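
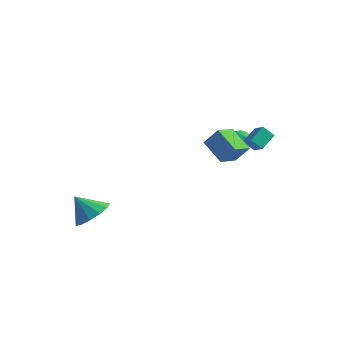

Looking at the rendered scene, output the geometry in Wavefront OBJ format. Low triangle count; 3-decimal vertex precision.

v -3.386 -3.391 -3.507
v -2.627 -3.938 -2.93
v -4.334 -3.529 -2.393
v -2.552 -3.339 -2.792
v -2.742 -2.756 -2.881
v -3.137 -2.374 -3.169
v -3.61 -2.315 -3.565
v -4.013 -2.598 -3.942
v -4.216 -3.132 -4.181
v -4.156 -3.749 -4.207
v -3.851 -4.252 -4.01
v -3.399 -4.481 -3.654
v -2.942 -4.364 -3.251
v 3.253 -0.772 0.907
v 2.998 -1.885 1.308
v 2.043 -0.222 1.665
v 1.789 -1.334 2.066
v 3.931 -0.586 1.854
v 3.677 -1.698 2.255
v 2.722 -0.035 2.612
v 2.467 -1.148 3.013
v 3.336 0.786 1.574
v 3.526 1.755 2.101
v 2.709 1.165 1.104
v 2.9 2.134 1.631
v 3.88 0.986 1.009
v 4.071 1.955 1.536
v 3.254 1.365 0.539
v 3.444 2.334 1.066
v 1.216 2.761 0.065
v 1.579 3.268 0.213
v 2.021 2.132 0.247
v 2.384 2.639 0.395
v 1.904 2.464 0.783
v 1.407 2.853 0.67
v 2.193 2.547 -0.21
v 1.696 2.936 -0.323
v 2.184 3.136 0.043
v 2.004 3.084 0.657
v 1.596 2.316 -0.197
v 1.416 2.264 0.417
v 1.327 3.07 0.123
v 2.273 2.33 0.337
v 1.991 2.227 0.565
v 2.204 2.525 0.652
v 1.225 2.826 0.392
v 1.439 3.124 0.479
v 1.63 2.651 0.814
v 2.161 2.276 -0.019
v 2.375 2.574 0.068
v 1.396 2.875 -0.192
v 1.609 3.173 -0.105
v 1.97 2.749 -0.354
v 1.896 3.29 0.111
v 2.369 2.92 0.217
v 2.257 2.866 -0.138
v 1.964 3.095 -0.204
v 1.791 3.26 0.471
v 2.263 2.89 0.578
v 1.981 2.787 0.806
v 1.689 3.016 0.74
v 2.146 3.182 0.371
v 1.337 2.51 -0.118
v 1.809 2.14 -0.011
v 1.911 2.384 -0.28
v 1.619 2.613 -0.346
v 1.231 2.48 0.243
v 1.704 2.11 0.349
v 1.636 2.305 0.664
v 1.343 2.534 0.598
v 1.454 2.218 0.089
f 2 1 4
f 2 4 3
f 4 1 5
f 4 5 3
f 5 1 6
f 5 6 3
f 6 1 7
f 6 7 3
f 7 1 8
f 7 8 3
f 8 1 9
f 8 9 3
f 9 1 10
f 9 10 3
f 10 1 11
f 10 11 3
f 11 1 12
f 11 12 3
f 12 1 13
f 12 13 3
f 13 1 2
f 13 2 3
f 15 17 14
f 18 15 14
f 14 17 16
f 16 18 14
f 15 21 17
f 19 15 18
f 19 21 15
f 17 21 16
f 20 18 16
f 16 21 20
f 20 19 18
f 21 19 20
f 23 25 22
f 26 23 22
f 22 25 24
f 24 26 22
f 23 29 25
f 27 23 26
f 27 29 23
f 25 29 24
f 28 26 24
f 24 29 28
f 28 27 26
f 29 27 28
f 30 67 46
f 67 41 70
f 46 70 35
f 67 70 46
f 30 46 42
f 46 35 47
f 42 47 31
f 46 47 42
f 30 42 51
f 42 31 52
f 51 52 37
f 42 52 51
f 30 51 63
f 51 37 66
f 63 66 40
f 51 66 63
f 30 63 67
f 63 40 71
f 67 71 41
f 63 71 67
f 31 47 58
f 47 35 61
f 58 61 39
f 47 61 58
f 35 70 48
f 70 41 69
f 48 69 34
f 70 69 48
f 41 71 68
f 71 40 64
f 68 64 32
f 71 64 68
f 40 66 65
f 66 37 53
f 65 53 36
f 66 53 65
f 37 52 57
f 52 31 54
f 57 54 38
f 52 54 57
f 33 59 45
f 59 39 60
f 45 60 34
f 59 60 45
f 33 45 43
f 45 34 44
f 43 44 32
f 45 44 43
f 33 43 50
f 43 32 49
f 50 49 36
f 43 49 50
f 33 50 55
f 50 36 56
f 55 56 38
f 50 56 55
f 33 55 59
f 55 38 62
f 59 62 39
f 55 62 59
f 34 60 48
f 60 39 61
f 48 61 35
f 60 61 48
f 32 44 68
f 44 34 69
f 68 69 41
f 44 69 68
f 36 49 65
f 49 32 64
f 65 64 40
f 49 64 65
f 38 56 57
f 56 36 53
f 57 53 37
f 56 53 57
f 39 62 58
f 62 38 54
f 58 54 31
f 62 54 58



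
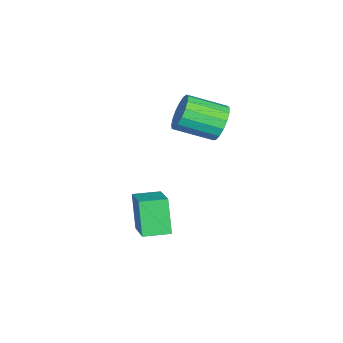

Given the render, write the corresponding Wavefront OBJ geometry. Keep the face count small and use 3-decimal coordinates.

v 0.03 -3.52 -3.228
v -0.494 -3.863 -1.8
v -0.522 -2.616 -3.215
v -1.047 -2.958 -1.786
v 1.387 -2.702 -2.534
v 0.862 -3.044 -1.105
v 0.834 -1.797 -2.52
v 0.31 -2.14 -1.092
v -2.463 -1.16 1.451
v -2.077 -1.318 0.744
v -1.552 -2.717 1.343
v -1.937 -2.56 2.049
v -1.809 -1.126 0.957
v -1.283 -2.525 1.556
v -1.69 -0.942 1.283
v -1.165 -2.341 1.882
v -1.749 -0.808 1.647
v -1.223 -2.207 2.246
v -1.971 -0.755 1.966
v -1.445 -2.154 2.565
v -2.305 -0.795 2.167
v -1.78 -2.194 2.766
v -2.676 -0.918 2.204
v -2.151 -2.317 2.803
v -2.998 -1.097 2.068
v -2.473 -2.496 2.667
v -3.197 -1.29 1.791
v -2.672 -2.69 2.39
v -3.228 -1.454 1.436
v -2.703 -2.853 2.035
v -3.084 -1.551 1.084
v -2.558 -2.95 1.683
v -2.797 -1.558 0.816
v -2.272 -2.957 1.415
v -2.434 -1.474 0.693
v -1.908 -2.873 1.292
f 2 4 1
f 5 2 1
f 1 4 3
f 3 5 1
f 2 8 4
f 6 2 5
f 6 8 2
f 4 8 3
f 7 5 3
f 3 8 7
f 7 6 5
f 8 6 7
f 10 9 13
f 10 13 11
f 11 13 14
f 11 14 12
f 13 9 15
f 13 15 14
f 14 15 16
f 14 16 12
f 15 9 17
f 15 17 16
f 16 17 18
f 16 18 12
f 17 9 19
f 17 19 18
f 18 19 20
f 18 20 12
f 19 9 21
f 19 21 20
f 20 21 22
f 20 22 12
f 21 9 23
f 21 23 22
f 22 23 24
f 22 24 12
f 23 9 25
f 23 25 24
f 24 25 26
f 24 26 12
f 25 9 27
f 25 27 26
f 26 27 28
f 26 28 12
f 27 9 29
f 27 29 28
f 28 29 30
f 28 30 12
f 29 9 31
f 29 31 30
f 30 31 32
f 30 32 12
f 31 9 33
f 31 33 32
f 32 33 34
f 32 34 12
f 33 9 35
f 33 35 34
f 34 35 36
f 34 36 12
f 35 9 10
f 35 10 36
f 36 10 11
f 36 11 12



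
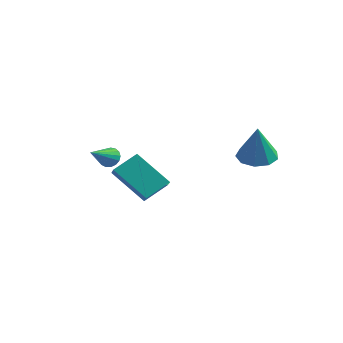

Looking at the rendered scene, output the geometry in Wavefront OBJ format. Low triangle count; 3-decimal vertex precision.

v -2.402 -3.106 -0.361
v -1.941 -3.181 -0.651
v -2.198 -4.414 0.301
v -1.858 -3.058 -0.434
v -1.901 -2.946 -0.199
v -2.058 -2.871 -0.002
v -2.294 -2.849 0.113
v -2.554 -2.886 0.12
v -2.78 -2.974 0.016
v -2.919 -3.092 -0.174
v -2.939 -3.213 -0.407
v -2.836 -3.309 -0.629
v -2.634 -3.359 -0.79
v -2.379 -3.351 -0.853
v -2.128 -3.287 -0.803
v 1.514 1.9 -0.565
v 2.345 2.305 -0.669
v 2.006 1.36 1.265
v 1.927 2.723 -0.433
v 1.317 2.756 -0.259
v 0.798 2.389 -0.228
v 0.614 1.793 -0.354
v 0.852 1.247 -0.58
v 1.399 1.007 -0.798
v 2 1.185 -0.907
v 2.374 1.697 -0.856
v -3.063 -2.255 -1.471
v -2.724 -1.145 -0.724
v -3.736 -1.72 -1.962
v -3.396 -0.61 -1.215
v -1.584 -1.73 -2.925
v -1.244 -0.62 -2.178
v -2.256 -1.195 -3.416
v -1.917 -0.085 -2.669
f 2 1 4
f 2 4 3
f 4 1 5
f 4 5 3
f 5 1 6
f 5 6 3
f 6 1 7
f 6 7 3
f 7 1 8
f 7 8 3
f 8 1 9
f 8 9 3
f 9 1 10
f 9 10 3
f 10 1 11
f 10 11 3
f 11 1 12
f 11 12 3
f 12 1 13
f 12 13 3
f 13 1 14
f 13 14 3
f 14 1 15
f 14 15 3
f 15 1 2
f 15 2 3
f 17 16 19
f 17 19 18
f 19 16 20
f 19 20 18
f 20 16 21
f 20 21 18
f 21 16 22
f 21 22 18
f 22 16 23
f 22 23 18
f 23 16 24
f 23 24 18
f 24 16 25
f 24 25 18
f 25 16 26
f 25 26 18
f 26 16 17
f 26 17 18
f 28 30 27
f 31 28 27
f 27 30 29
f 29 31 27
f 28 34 30
f 32 28 31
f 32 34 28
f 30 34 29
f 33 31 29
f 29 34 33
f 33 32 31
f 34 32 33



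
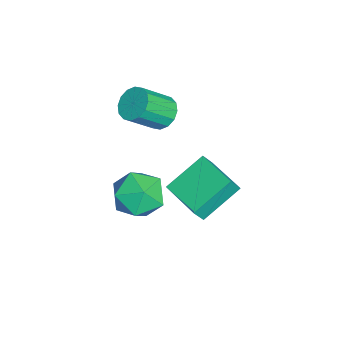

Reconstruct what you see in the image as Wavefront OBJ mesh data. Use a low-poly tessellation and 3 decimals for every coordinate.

v 0.626 -2.486 -1.317
v 1.718 -3.045 -1.125
v 0.322 -3.635 -2.935
v 1.414 -4.194 -2.743
v 0.473 -4.383 -1.956
v 0.661 -3.673 -0.956
v 1.379 -3.007 -3.104
v 1.567 -2.297 -2.104
v 2.183 -3.367 -2.23
v 1.623 -4.217 -1.521
v 0.417 -2.463 -2.539
v -0.143 -3.313 -1.83
v 2.186 -1.754 -0.617
v 1.163 -0.405 0.447
v 3.613 -0.596 -0.713
v 2.589 0.753 0.351
v 2.531 -2.113 0.169
v 1.507 -0.764 1.233
v 3.957 -0.955 0.073
v 2.934 0.394 1.137
v -0.693 -2.507 1.714
v -0.105 -1.977 1.884
v 0.541 -3.062 3.037
v -0.047 -3.593 2.866
v -0.416 -1.882 2.148
v 0.229 -2.968 3.301
v -0.802 -1.954 2.296
v -0.157 -3.04 3.448
v -1.158 -2.175 2.287
v -0.513 -3.261 3.44
v -1.39 -2.485 2.125
v -0.745 -3.571 3.278
v -1.435 -2.8 1.853
v -0.789 -3.886 3.005
v -1.281 -3.038 1.543
v -0.635 -4.123 2.696
v -0.969 -3.132 1.279
v -0.324 -4.218 2.432
v -0.583 -3.06 1.132
v 0.062 -4.146 2.284
v -0.227 -2.839 1.14
v 0.418 -3.925 2.293
v 0.005 -2.529 1.302
v 0.65 -3.615 2.455
v 0.049 -2.214 1.575
v 0.695 -3.3 2.727
f 1 12 6
f 1 6 2
f 1 2 8
f 1 8 11
f 1 11 12
f 2 6 10
f 6 12 5
f 12 11 3
f 11 8 7
f 8 2 9
f 4 10 5
f 4 5 3
f 4 3 7
f 4 7 9
f 4 9 10
f 5 10 6
f 3 5 12
f 7 3 11
f 9 7 8
f 10 9 2
f 14 16 13
f 17 14 13
f 13 16 15
f 15 17 13
f 14 20 16
f 18 14 17
f 18 20 14
f 16 20 15
f 19 17 15
f 15 20 19
f 19 18 17
f 20 18 19
f 22 21 25
f 22 25 23
f 23 25 26
f 23 26 24
f 25 21 27
f 25 27 26
f 26 27 28
f 26 28 24
f 27 21 29
f 27 29 28
f 28 29 30
f 28 30 24
f 29 21 31
f 29 31 30
f 30 31 32
f 30 32 24
f 31 21 33
f 31 33 32
f 32 33 34
f 32 34 24
f 33 21 35
f 33 35 34
f 34 35 36
f 34 36 24
f 35 21 37
f 35 37 36
f 36 37 38
f 36 38 24
f 37 21 39
f 37 39 38
f 38 39 40
f 38 40 24
f 39 21 41
f 39 41 40
f 40 41 42
f 40 42 24
f 41 21 43
f 41 43 42
f 42 43 44
f 42 44 24
f 43 21 45
f 43 45 44
f 44 45 46
f 44 46 24
f 45 21 22
f 45 22 46
f 46 22 23
f 46 23 24



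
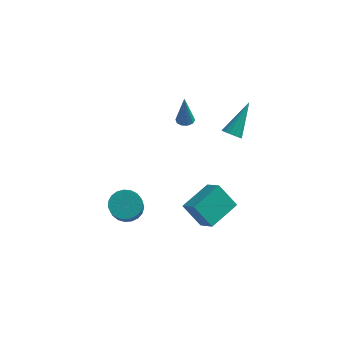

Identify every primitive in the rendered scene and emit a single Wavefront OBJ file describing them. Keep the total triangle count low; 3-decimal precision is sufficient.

v 0.458 2.564 1.811
v 0.826 2.917 1.831
v 0.422 2.496 3.649
v 0.548 3.066 1.831
v 0.236 3.023 1.823
v 0.009 2.805 1.811
v -0.047 2.495 1.798
v 0.091 2.211 1.79
v 0.369 2.062 1.79
v 0.681 2.105 1.798
v 0.908 2.323 1.811
v 0.963 2.633 1.823
v 2.853 -2.143 -2.248
v 1.839 -1.866 -1.068
v 2.109 -1.426 -3.055
v 1.096 -1.149 -1.874
v 3.844 -0.571 -1.766
v 2.831 -0.294 -0.585
v 3.101 0.146 -2.572
v 2.087 0.423 -1.392
v 2.943 2.53 1.091
v 3.505 2.367 1.015
v 3.577 4.03 2.569
v 3.458 2.589 0.81
v 3.274 2.795 0.68
v 3.001 2.93 0.66
v 2.712 2.957 0.756
v 2.485 2.871 0.941
v 2.381 2.693 1.166
v 2.427 2.471 1.371
v 2.612 2.265 1.501
v 2.885 2.13 1.521
v 3.174 2.102 1.425
v 3.401 2.189 1.24
v -2.306 0.638 -4.572
v -1.401 0.803 -4.553
v -1.269 -0.052 -3.389
v -2.174 -0.218 -3.408
v -1.538 1.083 -4.331
v -1.406 0.228 -3.167
v -1.808 1.287 -4.151
v -1.676 0.432 -2.988
v -2.163 1.378 -4.044
v -2.032 0.523 -2.88
v -2.544 1.341 -4.028
v -2.412 0.486 -2.865
v -2.883 1.182 -4.106
v -2.752 0.327 -2.943
v -3.123 0.929 -4.265
v -2.991 0.074 -3.101
v -3.221 0.626 -4.477
v -3.089 -0.229 -3.313
v -3.161 0.325 -4.705
v -3.029 -0.53 -3.541
v -2.953 0.078 -4.91
v -2.821 -0.777 -3.746
v -2.633 -0.073 -5.057
v -2.502 -0.928 -3.893
v -2.257 -0.1 -5.119
v -2.125 -0.955 -3.956
v -1.889 -0 -5.088
v -1.757 -0.855 -3.924
v -1.593 0.21 -4.967
v -1.462 -0.645 -3.803
v -1.421 0.494 -4.777
v -1.289 -0.361 -3.614
f 2 1 4
f 2 4 3
f 4 1 5
f 4 5 3
f 5 1 6
f 5 6 3
f 6 1 7
f 6 7 3
f 7 1 8
f 7 8 3
f 8 1 9
f 8 9 3
f 9 1 10
f 9 10 3
f 10 1 11
f 10 11 3
f 11 1 12
f 11 12 3
f 12 1 2
f 12 2 3
f 14 16 13
f 17 14 13
f 13 16 15
f 15 17 13
f 14 20 16
f 18 14 17
f 18 20 14
f 16 20 15
f 19 17 15
f 15 20 19
f 19 18 17
f 20 18 19
f 22 21 24
f 22 24 23
f 24 21 25
f 24 25 23
f 25 21 26
f 25 26 23
f 26 21 27
f 26 27 23
f 27 21 28
f 27 28 23
f 28 21 29
f 28 29 23
f 29 21 30
f 29 30 23
f 30 21 31
f 30 31 23
f 31 21 32
f 31 32 23
f 32 21 33
f 32 33 23
f 33 21 34
f 33 34 23
f 34 21 22
f 34 22 23
f 36 35 39
f 36 39 37
f 37 39 40
f 37 40 38
f 39 35 41
f 39 41 40
f 40 41 42
f 40 42 38
f 41 35 43
f 41 43 42
f 42 43 44
f 42 44 38
f 43 35 45
f 43 45 44
f 44 45 46
f 44 46 38
f 45 35 47
f 45 47 46
f 46 47 48
f 46 48 38
f 47 35 49
f 47 49 48
f 48 49 50
f 48 50 38
f 49 35 51
f 49 51 50
f 50 51 52
f 50 52 38
f 51 35 53
f 51 53 52
f 52 53 54
f 52 54 38
f 53 35 55
f 53 55 54
f 54 55 56
f 54 56 38
f 55 35 57
f 55 57 56
f 56 57 58
f 56 58 38
f 57 35 59
f 57 59 58
f 58 59 60
f 58 60 38
f 59 35 61
f 59 61 60
f 60 61 62
f 60 62 38
f 61 35 63
f 61 63 62
f 62 63 64
f 62 64 38
f 63 35 65
f 63 65 64
f 64 65 66
f 64 66 38
f 65 35 36
f 65 36 66
f 66 36 37
f 66 37 38



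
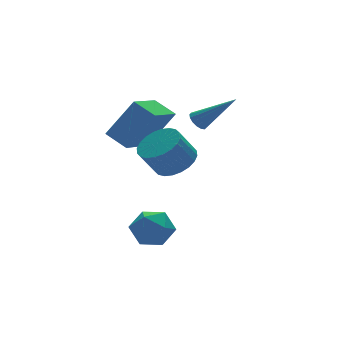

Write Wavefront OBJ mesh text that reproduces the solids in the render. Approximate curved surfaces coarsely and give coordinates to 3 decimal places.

v 0.53 0.162 2.33
v 1.294 -0.131 2.832
v 0.574 -0.055 3.972
v -0.19 0.238 3.47
v 1.341 0.241 2.837
v 0.622 0.316 3.977
v 1.265 0.601 2.765
v 0.545 0.676 3.905
v 1.077 0.893 2.627
v 0.357 0.969 3.767
v 0.805 1.075 2.443
v 0.086 1.15 3.583
v 0.492 1.118 2.243
v -0.228 1.193 3.383
v 0.184 1.015 2.055
v -0.535 1.09 3.195
v -0.071 0.782 1.91
v -0.79 0.858 3.05
v -0.234 0.455 1.828
v -0.954 0.531 2.968
v -0.282 0.084 1.823
v -1.001 0.159 2.963
v -0.205 -0.276 1.895
v -0.925 -0.201 3.035
v -0.017 -0.569 2.033
v -0.737 -0.493 3.173
v 0.254 -0.75 2.217
v -0.465 -0.675 3.357
v 0.568 -0.793 2.417
v -0.152 -0.718 3.557
v 0.875 -0.69 2.605
v 0.156 -0.615 3.745
v 1.13 -0.458 2.75
v 0.411 -0.382 3.89
v 1.51 4.136 1.145
v -0.075 3.029 1.911
v 1.078 5.094 1.635
v -0.507 3.987 2.402
v 2.607 3.753 2.858
v 1.022 2.646 3.625
v 2.175 4.711 3.349
v 0.59 3.604 4.115
v 3.224 3.019 2.618
v 3.629 3.07 2.312
v 4.396 2.001 4.002
v 3.633 3.284 2.467
v 3.526 3.427 2.662
v 3.339 3.461 2.845
v 3.121 3.376 2.967
v 2.931 3.195 2.996
v 2.819 2.968 2.923
v 2.815 2.754 2.769
v 2.921 2.611 2.574
v 3.109 2.577 2.391
v 3.327 2.662 2.268
v 3.517 2.843 2.24
v -0.844 1.503 -1.666
v -0.03 1.834 -1.193
v 0.03 0.326 -2.347
v 0.844 0.657 -1.874
v 0.104 0.231 -1.356
v -0.436 0.959 -0.935
v 0.436 1.201 -2.605
v -0.104 1.929 -2.184
v 0.762 1.648 -1.773
v 0.556 1.048 -1.001
v -0.556 1.112 -2.539
v -0.762 0.512 -1.767
f 2 1 5
f 2 5 3
f 3 5 6
f 3 6 4
f 5 1 7
f 5 7 6
f 6 7 8
f 6 8 4
f 7 1 9
f 7 9 8
f 8 9 10
f 8 10 4
f 9 1 11
f 9 11 10
f 10 11 12
f 10 12 4
f 11 1 13
f 11 13 12
f 12 13 14
f 12 14 4
f 13 1 15
f 13 15 14
f 14 15 16
f 14 16 4
f 15 1 17
f 15 17 16
f 16 17 18
f 16 18 4
f 17 1 19
f 17 19 18
f 18 19 20
f 18 20 4
f 19 1 21
f 19 21 20
f 20 21 22
f 20 22 4
f 21 1 23
f 21 23 22
f 22 23 24
f 22 24 4
f 23 1 25
f 23 25 24
f 24 25 26
f 24 26 4
f 25 1 27
f 25 27 26
f 26 27 28
f 26 28 4
f 27 1 29
f 27 29 28
f 28 29 30
f 28 30 4
f 29 1 31
f 29 31 30
f 30 31 32
f 30 32 4
f 31 1 33
f 31 33 32
f 32 33 34
f 32 34 4
f 33 1 2
f 33 2 34
f 34 2 3
f 34 3 4
f 36 38 35
f 39 36 35
f 35 38 37
f 37 39 35
f 36 42 38
f 40 36 39
f 40 42 36
f 38 42 37
f 41 39 37
f 37 42 41
f 41 40 39
f 42 40 41
f 44 43 46
f 44 46 45
f 46 43 47
f 46 47 45
f 47 43 48
f 47 48 45
f 48 43 49
f 48 49 45
f 49 43 50
f 49 50 45
f 50 43 51
f 50 51 45
f 51 43 52
f 51 52 45
f 52 43 53
f 52 53 45
f 53 43 54
f 53 54 45
f 54 43 55
f 54 55 45
f 55 43 56
f 55 56 45
f 56 43 44
f 56 44 45
f 57 68 62
f 57 62 58
f 57 58 64
f 57 64 67
f 57 67 68
f 58 62 66
f 62 68 61
f 68 67 59
f 67 64 63
f 64 58 65
f 60 66 61
f 60 61 59
f 60 59 63
f 60 63 65
f 60 65 66
f 61 66 62
f 59 61 68
f 63 59 67
f 65 63 64
f 66 65 58



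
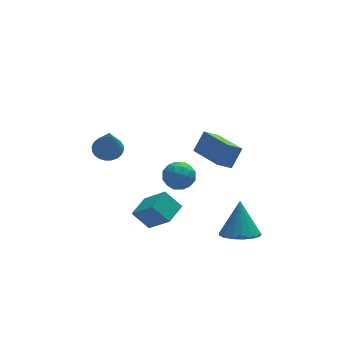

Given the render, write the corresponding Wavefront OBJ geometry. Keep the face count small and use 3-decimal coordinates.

v 0.792 -3.789 3.397
v 0.088 -3.886 3.916
v 0.272 -2.043 3.02
v -0.432 -2.141 3.539
v 1.392 -3.419 4.281
v 0.688 -3.517 4.8
v 0.872 -1.674 3.904
v 0.168 -1.771 4.423
v -0.88 0.441 0.337
v -0.254 0.475 -0.208
v -0.746 -0.895 0.408
v -0.12 -0.861 -0.137
v -0.022 -0.552 0.628
v -0.105 0.273 0.584
v -0.895 -0.693 -0.384
v -0.978 0.132 -0.428
v -0.263 -0.226 -0.653
v 0.276 -0.139 -0.028
v -1.276 -0.281 0.228
v -0.737 -0.194 0.853
v -0.579 0.575 0.058
v -0.421 -0.995 0.142
v -0.364 -0.813 0.591
v 0.004 -0.794 0.271
v -0.491 0.457 0.524
v -0.123 0.477 0.204
v 0.013 -0.127 0.695
v -0.877 -0.897 -0.004
v -0.509 -0.877 -0.324
v -1.004 0.374 -0.071
v -0.636 0.393 -0.391
v -1.013 -0.293 -0.495
v -0.216 0.183 -0.524
v -0.137 -0.602 -0.482
v -0.593 -0.504 -0.627
v -0.641 -0.019 -0.653
v 0.101 0.234 -0.156
v 0.18 -0.551 -0.114
v 0.237 -0.369 0.335
v 0.188 0.116 0.31
v 0.096 -0.178 -0.418
v -1.18 0.131 0.314
v -1.101 -0.654 0.356
v -1.188 -0.536 -0.11
v -1.237 -0.051 -0.135
v -0.863 0.182 0.682
v -0.784 -0.603 0.724
v -0.359 -0.401 0.853
v -0.407 0.084 0.827
v -1.096 -0.242 0.618
v -3.179 2.336 0.641
v -2.43 2.317 0.675
v -3.281 1.564 2.439
v -2.486 2.582 0.786
v -2.647 2.81 0.874
v -2.889 2.965 0.927
v -3.175 3.025 0.937
v -3.462 2.98 0.901
v -3.706 2.836 0.825
v -3.87 2.617 0.722
v -3.928 2.355 0.606
v -3.872 2.089 0.496
v -3.711 1.862 0.407
v -3.469 1.706 0.354
v -3.183 1.647 0.345
v -2.896 1.692 0.38
v -2.652 1.835 0.456
v -2.488 2.055 0.559
v -1.799 -3.024 -0.397
v -2.452 -2.514 0.387
v -2.474 -2.025 -1.609
v -3.127 -1.515 -0.826
v -0.973 -2.245 -0.214
v -1.626 -1.735 0.569
v -1.648 -1.246 -1.427
v -2.301 -0.736 -0.643
v 1.558 -2.955 -2.362
v 2.51 -2.853 -2.568
v 1.822 -2.105 -0.718
v 2.316 -2.461 -2.739
v 1.948 -2.183 -2.824
v 1.49 -2.082 -2.803
v 1.048 -2.181 -2.68
v 0.723 -2.457 -2.485
v 0.589 -2.847 -2.262
v 0.677 -3.262 -2.062
v 0.966 -3.606 -1.93
v 1.392 -3.802 -1.898
v 1.855 -3.803 -1.972
v 2.25 -3.61 -2.135
v 2.486 -3.267 -2.35
f 2 4 1
f 5 2 1
f 1 4 3
f 3 5 1
f 2 8 4
f 6 2 5
f 6 8 2
f 4 8 3
f 7 5 3
f 3 8 7
f 7 6 5
f 8 6 7
f 9 46 25
f 46 20 49
f 25 49 14
f 46 49 25
f 9 25 21
f 25 14 26
f 21 26 10
f 25 26 21
f 9 21 30
f 21 10 31
f 30 31 16
f 21 31 30
f 9 30 42
f 30 16 45
f 42 45 19
f 30 45 42
f 9 42 46
f 42 19 50
f 46 50 20
f 42 50 46
f 10 26 37
f 26 14 40
f 37 40 18
f 26 40 37
f 14 49 27
f 49 20 48
f 27 48 13
f 49 48 27
f 20 50 47
f 50 19 43
f 47 43 11
f 50 43 47
f 19 45 44
f 45 16 32
f 44 32 15
f 45 32 44
f 16 31 36
f 31 10 33
f 36 33 17
f 31 33 36
f 12 38 24
f 38 18 39
f 24 39 13
f 38 39 24
f 12 24 22
f 24 13 23
f 22 23 11
f 24 23 22
f 12 22 29
f 22 11 28
f 29 28 15
f 22 28 29
f 12 29 34
f 29 15 35
f 34 35 17
f 29 35 34
f 12 34 38
f 34 17 41
f 38 41 18
f 34 41 38
f 13 39 27
f 39 18 40
f 27 40 14
f 39 40 27
f 11 23 47
f 23 13 48
f 47 48 20
f 23 48 47
f 15 28 44
f 28 11 43
f 44 43 19
f 28 43 44
f 17 35 36
f 35 15 32
f 36 32 16
f 35 32 36
f 18 41 37
f 41 17 33
f 37 33 10
f 41 33 37
f 52 51 54
f 52 54 53
f 54 51 55
f 54 55 53
f 55 51 56
f 55 56 53
f 56 51 57
f 56 57 53
f 57 51 58
f 57 58 53
f 58 51 59
f 58 59 53
f 59 51 60
f 59 60 53
f 60 51 61
f 60 61 53
f 61 51 62
f 61 62 53
f 62 51 63
f 62 63 53
f 63 51 64
f 63 64 53
f 64 51 65
f 64 65 53
f 65 51 66
f 65 66 53
f 66 51 67
f 66 67 53
f 67 51 68
f 67 68 53
f 68 51 52
f 68 52 53
f 70 72 69
f 73 70 69
f 69 72 71
f 71 73 69
f 70 76 72
f 74 70 73
f 74 76 70
f 72 76 71
f 75 73 71
f 71 76 75
f 75 74 73
f 76 74 75
f 78 77 80
f 78 80 79
f 80 77 81
f 80 81 79
f 81 77 82
f 81 82 79
f 82 77 83
f 82 83 79
f 83 77 84
f 83 84 79
f 84 77 85
f 84 85 79
f 85 77 86
f 85 86 79
f 86 77 87
f 86 87 79
f 87 77 88
f 87 88 79
f 88 77 89
f 88 89 79
f 89 77 90
f 89 90 79
f 90 77 91
f 90 91 79
f 91 77 78
f 91 78 79



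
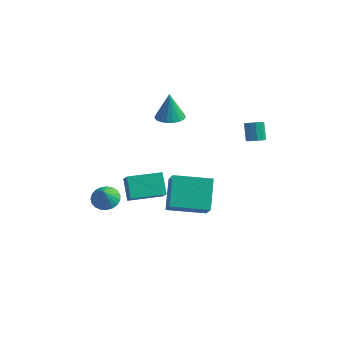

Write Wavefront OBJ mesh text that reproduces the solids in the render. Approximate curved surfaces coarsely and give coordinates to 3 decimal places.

v 4.105 2.746 -0.599
v 4.634 2.855 -0.492
v 4.323 3.523 0.365
v 3.795 3.414 0.259
v 4.521 3.087 -0.713
v 4.211 3.755 0.144
v 4.25 3.189 -0.891
v 3.94 3.857 -0.034
v 3.923 3.122 -0.957
v 3.613 3.789 -0.1
v 3.666 2.911 -0.886
v 3.356 3.579 -0.029
v 3.577 2.637 -0.705
v 3.266 3.305 0.152
v 3.689 2.405 -0.484
v 3.379 3.073 0.373
v 3.96 2.303 -0.306
v 3.65 2.971 0.551
v 4.287 2.371 -0.24
v 3.977 3.038 0.617
v 4.544 2.581 -0.311
v 4.234 3.249 0.546
v -0.939 -3.906 -1.244
v -1.464 -3.001 -0.375
v 0.663 -2.907 -1.316
v 0.138 -2.002 -0.447
v -0.518 -4.518 -0.353
v -1.043 -3.613 0.516
v 1.084 -3.519 -0.425
v 0.559 -2.614 0.444
v -1.074 3.646 -0.8
v -0.385 3.168 -0.607
v -1.246 4.054 0.82
v -0.238 3.488 -0.672
v -0.236 3.835 -0.759
v -0.378 4.149 -0.853
v -0.641 4.376 -0.938
v -0.979 4.477 -1
v -1.333 4.434 -1.027
v -1.642 4.255 -1.014
v -1.853 3.97 -0.965
v -1.929 3.63 -0.887
v -1.858 3.292 -0.794
v -1.651 3.015 -0.703
v -1.344 2.848 -0.628
v -0.99 2.818 -0.583
v -0.651 2.931 -0.575
v -2.904 -1.921 -3.538
v -2.097 -1.844 -3.531
v -2.876 -2.299 -2.602
v -2.197 -1.547 -3.408
v -2.419 -1.314 -3.307
v -2.725 -1.187 -3.246
v -3.062 -1.186 -3.236
v -3.371 -1.312 -3.278
v -3.6 -1.544 -3.365
v -3.708 -1.841 -3.482
v -3.677 -2.151 -3.608
v -3.513 -2.422 -3.723
v -3.243 -2.606 -3.805
v -2.915 -2.672 -3.841
v -2.584 -2.608 -3.825
v -2.309 -2.425 -3.759
v -2.137 -2.154 -3.655
v 0.702 -2.545 -2.845
v 1.227 -3.478 -1.486
v 0.377 -1.021 -1.674
v 0.902 -1.954 -0.315
v 2.738 -1.866 -3.165
v 3.263 -2.799 -1.806
v 2.413 -0.342 -1.994
v 2.938 -1.275 -0.635
f 2 1 5
f 2 5 3
f 3 5 6
f 3 6 4
f 5 1 7
f 5 7 6
f 6 7 8
f 6 8 4
f 7 1 9
f 7 9 8
f 8 9 10
f 8 10 4
f 9 1 11
f 9 11 10
f 10 11 12
f 10 12 4
f 11 1 13
f 11 13 12
f 12 13 14
f 12 14 4
f 13 1 15
f 13 15 14
f 14 15 16
f 14 16 4
f 15 1 17
f 15 17 16
f 16 17 18
f 16 18 4
f 17 1 19
f 17 19 18
f 18 19 20
f 18 20 4
f 19 1 21
f 19 21 20
f 20 21 22
f 20 22 4
f 21 1 2
f 21 2 22
f 22 2 3
f 22 3 4
f 24 26 23
f 27 24 23
f 23 26 25
f 25 27 23
f 24 30 26
f 28 24 27
f 28 30 24
f 26 30 25
f 29 27 25
f 25 30 29
f 29 28 27
f 30 28 29
f 32 31 34
f 32 34 33
f 34 31 35
f 34 35 33
f 35 31 36
f 35 36 33
f 36 31 37
f 36 37 33
f 37 31 38
f 37 38 33
f 38 31 39
f 38 39 33
f 39 31 40
f 39 40 33
f 40 31 41
f 40 41 33
f 41 31 42
f 41 42 33
f 42 31 43
f 42 43 33
f 43 31 44
f 43 44 33
f 44 31 45
f 44 45 33
f 45 31 46
f 45 46 33
f 46 31 47
f 46 47 33
f 47 31 32
f 47 32 33
f 49 48 51
f 49 51 50
f 51 48 52
f 51 52 50
f 52 48 53
f 52 53 50
f 53 48 54
f 53 54 50
f 54 48 55
f 54 55 50
f 55 48 56
f 55 56 50
f 56 48 57
f 56 57 50
f 57 48 58
f 57 58 50
f 58 48 59
f 58 59 50
f 59 48 60
f 59 60 50
f 60 48 61
f 60 61 50
f 61 48 62
f 61 62 50
f 62 48 63
f 62 63 50
f 63 48 64
f 63 64 50
f 64 48 49
f 64 49 50
f 66 68 65
f 69 66 65
f 65 68 67
f 67 69 65
f 66 72 68
f 70 66 69
f 70 72 66
f 68 72 67
f 71 69 67
f 67 72 71
f 71 70 69
f 72 70 71



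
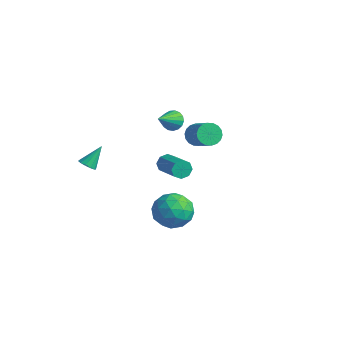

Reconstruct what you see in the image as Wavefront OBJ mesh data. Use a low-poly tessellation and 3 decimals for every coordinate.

v -2.838 2.397 2.649
v -2.21 2.682 2.815
v -2.462 1.043 3.551
v -2.416 2.79 3.063
v -2.719 2.808 3.216
v -3.049 2.731 3.239
v -3.331 2.578 3.127
v -3.5 2.384 2.906
v -3.518 2.192 2.625
v -3.379 2.048 2.351
v -3.117 1.983 2.144
v -2.791 2.014 2.053
v -2.476 2.132 2.099
v -2.244 2.311 2.271
v -2.147 2.509 2.529
v 1.777 -1.513 0.056
v 2.81 -0.943 0.322
v 2.65 -3.237 0.358
v 3.683 -2.667 0.624
v 2.739 -2.59 1.376
v 2.199 -1.524 1.189
v 3.261 -2.656 -0.509
v 2.721 -1.59 -0.696
v 3.727 -1.65 -0.027
v 3.404 -1.609 1.138
v 2.056 -2.571 -0.458
v 1.733 -2.53 0.707
v 2.217 -1.076 0.162
v 3.243 -3.104 0.518
v 2.688 -3.058 0.959
v 3.295 -2.723 1.116
v 1.858 -1.418 0.672
v 2.465 -1.083 0.828
v 2.423 -2.051 1.448
v 2.995 -3.097 -0.148
v 3.602 -2.762 0.008
v 2.165 -1.457 -0.436
v 2.772 -1.122 -0.279
v 3.037 -2.129 -0.768
v 3.363 -1.157 0.114
v 3.876 -2.171 0.291
v 3.628 -2.164 -0.375
v 3.311 -1.537 -0.484
v 3.173 -1.133 0.798
v 3.686 -2.147 0.976
v 3.131 -2.101 1.418
v 2.814 -1.475 1.308
v 3.712 -1.548 0.593
v 1.774 -2.033 -0.296
v 2.287 -3.047 -0.118
v 2.646 -2.705 -0.628
v 2.329 -2.079 -0.738
v 1.584 -2.009 0.389
v 2.097 -3.023 0.566
v 2.149 -2.643 1.164
v 1.832 -2.016 1.055
v 1.748 -2.632 0.087
v -2.556 3.956 0.95
v -2.118 4.128 0.316
v -0.745 3.877 1.196
v -1.184 3.704 1.83
v -2.159 4.442 0.47
v -0.787 4.19 1.35
v -2.279 4.659 0.719
v -0.907 4.407 1.599
v -2.454 4.737 1.014
v -1.082 4.485 1.894
v -2.649 4.66 1.296
v -1.277 4.408 2.176
v -2.826 4.444 1.51
v -1.453 4.192 2.39
v -2.949 4.131 1.613
v -1.576 3.879 2.493
v -2.995 3.783 1.584
v -1.622 3.532 2.464
v -2.953 3.47 1.43
v -1.581 3.218 2.31
v -2.833 3.253 1.181
v -1.461 3.001 2.061
v -2.658 3.175 0.886
v -1.286 2.923 1.766
v -2.463 3.252 0.604
v -1.091 3 1.484
v -2.287 3.468 0.39
v -0.914 3.216 1.27
v -2.164 3.781 0.287
v -0.791 3.529 1.167
v -0.982 0.481 0.936
v -0.742 0.77 0.43
v 1.042 0.387 1.058
v 0.802 0.099 1.564
v -0.808 1.071 0.8
v 0.977 0.689 1.428
v -0.976 1.028 1.25
v 0.809 0.645 1.878
v -1.147 0.664 1.516
v 0.637 0.281 2.144
v -1.222 0.193 1.442
v 0.562 -0.19 2.07
v -1.157 -0.109 1.072
v 0.628 -0.491 1.7
v -0.989 -0.065 0.622
v 0.796 -0.448 1.25
v -0.817 0.299 0.356
v 0.967 -0.084 0.984
v -2.334 -3.927 1.997
v -1.784 -3.859 1.914
v -2.286 -2.953 3.123
v -1.929 -3.644 1.734
v -2.202 -3.518 1.638
v -2.517 -3.523 1.655
v -2.774 -3.656 1.781
v -2.891 -3.875 1.975
v -2.831 -4.111 2.177
v -2.614 -4.288 2.321
v -2.307 -4.351 2.362
v -2.009 -4.279 2.288
v -1.814 -4.096 2.121
f 2 1 4
f 2 4 3
f 4 1 5
f 4 5 3
f 5 1 6
f 5 6 3
f 6 1 7
f 6 7 3
f 7 1 8
f 7 8 3
f 8 1 9
f 8 9 3
f 9 1 10
f 9 10 3
f 10 1 11
f 10 11 3
f 11 1 12
f 11 12 3
f 12 1 13
f 12 13 3
f 13 1 14
f 13 14 3
f 14 1 15
f 14 15 3
f 15 1 2
f 15 2 3
f 16 53 32
f 53 27 56
f 32 56 21
f 53 56 32
f 16 32 28
f 32 21 33
f 28 33 17
f 32 33 28
f 16 28 37
f 28 17 38
f 37 38 23
f 28 38 37
f 16 37 49
f 37 23 52
f 49 52 26
f 37 52 49
f 16 49 53
f 49 26 57
f 53 57 27
f 49 57 53
f 17 33 44
f 33 21 47
f 44 47 25
f 33 47 44
f 21 56 34
f 56 27 55
f 34 55 20
f 56 55 34
f 27 57 54
f 57 26 50
f 54 50 18
f 57 50 54
f 26 52 51
f 52 23 39
f 51 39 22
f 52 39 51
f 23 38 43
f 38 17 40
f 43 40 24
f 38 40 43
f 19 45 31
f 45 25 46
f 31 46 20
f 45 46 31
f 19 31 29
f 31 20 30
f 29 30 18
f 31 30 29
f 19 29 36
f 29 18 35
f 36 35 22
f 29 35 36
f 19 36 41
f 36 22 42
f 41 42 24
f 36 42 41
f 19 41 45
f 41 24 48
f 45 48 25
f 41 48 45
f 20 46 34
f 46 25 47
f 34 47 21
f 46 47 34
f 18 30 54
f 30 20 55
f 54 55 27
f 30 55 54
f 22 35 51
f 35 18 50
f 51 50 26
f 35 50 51
f 24 42 43
f 42 22 39
f 43 39 23
f 42 39 43
f 25 48 44
f 48 24 40
f 44 40 17
f 48 40 44
f 59 58 62
f 59 62 60
f 60 62 63
f 60 63 61
f 62 58 64
f 62 64 63
f 63 64 65
f 63 65 61
f 64 58 66
f 64 66 65
f 65 66 67
f 65 67 61
f 66 58 68
f 66 68 67
f 67 68 69
f 67 69 61
f 68 58 70
f 68 70 69
f 69 70 71
f 69 71 61
f 70 58 72
f 70 72 71
f 71 72 73
f 71 73 61
f 72 58 74
f 72 74 73
f 73 74 75
f 73 75 61
f 74 58 76
f 74 76 75
f 75 76 77
f 75 77 61
f 76 58 78
f 76 78 77
f 77 78 79
f 77 79 61
f 78 58 80
f 78 80 79
f 79 80 81
f 79 81 61
f 80 58 82
f 80 82 81
f 81 82 83
f 81 83 61
f 82 58 84
f 82 84 83
f 83 84 85
f 83 85 61
f 84 58 86
f 84 86 85
f 85 86 87
f 85 87 61
f 86 58 59
f 86 59 87
f 87 59 60
f 87 60 61
f 89 88 92
f 89 92 90
f 90 92 93
f 90 93 91
f 92 88 94
f 92 94 93
f 93 94 95
f 93 95 91
f 94 88 96
f 94 96 95
f 95 96 97
f 95 97 91
f 96 88 98
f 96 98 97
f 97 98 99
f 97 99 91
f 98 88 100
f 98 100 99
f 99 100 101
f 99 101 91
f 100 88 102
f 100 102 101
f 101 102 103
f 101 103 91
f 102 88 104
f 102 104 103
f 103 104 105
f 103 105 91
f 104 88 89
f 104 89 105
f 105 89 90
f 105 90 91
f 107 106 109
f 107 109 108
f 109 106 110
f 109 110 108
f 110 106 111
f 110 111 108
f 111 106 112
f 111 112 108
f 112 106 113
f 112 113 108
f 113 106 114
f 113 114 108
f 114 106 115
f 114 115 108
f 115 106 116
f 115 116 108
f 116 106 117
f 116 117 108
f 117 106 118
f 117 118 108
f 118 106 107
f 118 107 108



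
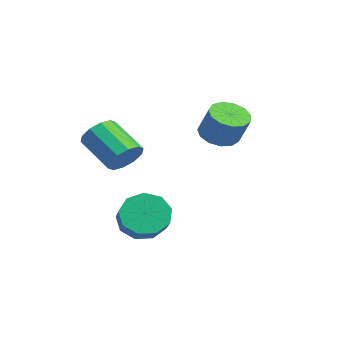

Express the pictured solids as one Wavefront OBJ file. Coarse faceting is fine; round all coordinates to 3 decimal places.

v -0.596 0.785 -0.461
v -0.169 1.492 -0.819
v 0.562 1.701 0.462
v 0.136 0.995 0.821
v -0.593 1.673 -0.607
v 0.138 1.883 0.674
v -1.017 1.573 -0.349
v -0.286 1.782 0.933
v -1.308 1.222 -0.126
v -0.577 1.431 1.156
v -1.372 0.733 -0.009
v -0.641 0.942 1.272
v -1.19 0.26 -0.036
v -0.459 0.469 1.246
v -0.819 -0.046 -0.197
v -0.088 0.164 1.084
v -0.377 -0.088 -0.443
v 0.354 0.122 0.839
v -0.005 0.148 -0.694
v 0.726 0.357 0.588
v 0.18 0.585 -0.871
v 0.911 0.795 0.411
v 0.119 1.087 -0.918
v 0.85 1.296 0.364
v -1.144 -2.97 -1.576
v -0.823 -2.545 -0.876
v -2.255 -3.265 0.217
v -2.576 -3.69 -0.484
v -1.178 -2.216 -1.124
v -2.61 -2.936 -0.031
v -1.52 -2.175 -1.545
v -2.952 -2.895 -0.452
v -1.718 -2.437 -1.978
v -3.15 -3.158 -0.885
v -1.697 -2.903 -2.257
v -3.129 -3.624 -1.165
v -1.465 -3.395 -2.277
v -2.897 -4.115 -1.184
v -1.11 -3.724 -2.029
v -2.542 -4.444 -0.936
v -0.768 -3.765 -1.608
v -2.2 -4.485 -0.515
v -0.57 -3.502 -1.175
v -2.002 -4.223 -0.082
v -0.591 -3.036 -0.895
v -2.023 -3.757 0.197
v 1.365 -3.099 -4.004
v 1.768 -3.537 -4.857
v 3.358 -3.919 -3.908
v 2.955 -3.481 -3.056
v 1.926 -2.844 -4.842
v 3.516 -3.226 -3.893
v 1.822 -2.27 -4.435
v 3.411 -2.652 -3.487
v 1.503 -2.084 -3.827
v 3.093 -2.466 -2.878
v 1.12 -2.373 -3.301
v 2.71 -2.755 -2.353
v 0.852 -3.002 -3.105
v 2.442 -3.384 -2.156
v 0.824 -3.676 -3.329
v 2.413 -4.058 -2.381
v 1.049 -4.081 -3.869
v 2.639 -4.463 -2.921
v 1.422 -4.026 -4.473
v 3.012 -4.408 -3.524
f 2 1 5
f 2 5 3
f 3 5 6
f 3 6 4
f 5 1 7
f 5 7 6
f 6 7 8
f 6 8 4
f 7 1 9
f 7 9 8
f 8 9 10
f 8 10 4
f 9 1 11
f 9 11 10
f 10 11 12
f 10 12 4
f 11 1 13
f 11 13 12
f 12 13 14
f 12 14 4
f 13 1 15
f 13 15 14
f 14 15 16
f 14 16 4
f 15 1 17
f 15 17 16
f 16 17 18
f 16 18 4
f 17 1 19
f 17 19 18
f 18 19 20
f 18 20 4
f 19 1 21
f 19 21 20
f 20 21 22
f 20 22 4
f 21 1 23
f 21 23 22
f 22 23 24
f 22 24 4
f 23 1 2
f 23 2 24
f 24 2 3
f 24 3 4
f 26 25 29
f 26 29 27
f 27 29 30
f 27 30 28
f 29 25 31
f 29 31 30
f 30 31 32
f 30 32 28
f 31 25 33
f 31 33 32
f 32 33 34
f 32 34 28
f 33 25 35
f 33 35 34
f 34 35 36
f 34 36 28
f 35 25 37
f 35 37 36
f 36 37 38
f 36 38 28
f 37 25 39
f 37 39 38
f 38 39 40
f 38 40 28
f 39 25 41
f 39 41 40
f 40 41 42
f 40 42 28
f 41 25 43
f 41 43 42
f 42 43 44
f 42 44 28
f 43 25 45
f 43 45 44
f 44 45 46
f 44 46 28
f 45 25 26
f 45 26 46
f 46 26 27
f 46 27 28
f 48 47 51
f 48 51 49
f 49 51 52
f 49 52 50
f 51 47 53
f 51 53 52
f 52 53 54
f 52 54 50
f 53 47 55
f 53 55 54
f 54 55 56
f 54 56 50
f 55 47 57
f 55 57 56
f 56 57 58
f 56 58 50
f 57 47 59
f 57 59 58
f 58 59 60
f 58 60 50
f 59 47 61
f 59 61 60
f 60 61 62
f 60 62 50
f 61 47 63
f 61 63 62
f 62 63 64
f 62 64 50
f 63 47 65
f 63 65 64
f 64 65 66
f 64 66 50
f 65 47 48
f 65 48 66
f 66 48 49
f 66 49 50



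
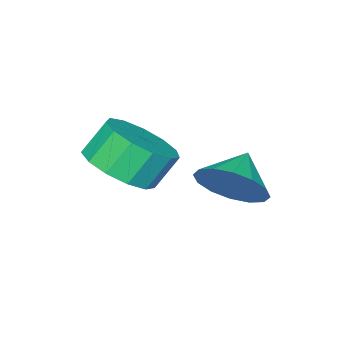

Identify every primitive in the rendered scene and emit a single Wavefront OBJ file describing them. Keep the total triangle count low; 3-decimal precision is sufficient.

v -2.411 -1.901 -4.262
v -1.849 -2.514 -3.637
v -3.429 -2.199 -3.638
v -1.845 -2.032 -3.4
v -1.992 -1.514 -3.393
v -2.251 -1.1 -3.619
v -2.554 -0.901 -4.017
v -2.818 -0.97 -4.481
v -2.973 -1.288 -4.886
v -2.978 -1.771 -5.124
v -2.831 -2.289 -5.131
v -2.571 -2.703 -4.905
v -2.269 -2.902 -4.507
v -2.005 -2.833 -4.043
v -0.583 -4.099 -3.655
v 0.017 -4.794 -3.051
v -0.596 -4.497 -2.1
v -1.197 -3.801 -2.705
v 0.31 -4.249 -3.032
v -0.303 -3.952 -2.081
v 0.32 -3.656 -3.211
v -0.293 -3.358 -2.26
v 0.043 -3.203 -3.532
v -0.57 -2.906 -2.581
v -0.433 -3.035 -3.891
v -1.046 -2.737 -2.94
v -0.957 -3.204 -4.176
v -1.57 -2.907 -3.225
v -1.362 -3.658 -4.295
v -1.975 -3.36 -3.344
v -1.52 -4.251 -4.212
v -2.133 -3.954 -3.261
v -1.381 -4.796 -3.952
v -1.994 -4.499 -3.001
v -0.988 -5.12 -3.597
v -1.602 -4.822 -2.646
v -0.467 -5.119 -3.262
v -1.081 -4.822 -2.311
f 2 1 4
f 2 4 3
f 4 1 5
f 4 5 3
f 5 1 6
f 5 6 3
f 6 1 7
f 6 7 3
f 7 1 8
f 7 8 3
f 8 1 9
f 8 9 3
f 9 1 10
f 9 10 3
f 10 1 11
f 10 11 3
f 11 1 12
f 11 12 3
f 12 1 13
f 12 13 3
f 13 1 14
f 13 14 3
f 14 1 2
f 14 2 3
f 16 15 19
f 16 19 17
f 17 19 20
f 17 20 18
f 19 15 21
f 19 21 20
f 20 21 22
f 20 22 18
f 21 15 23
f 21 23 22
f 22 23 24
f 22 24 18
f 23 15 25
f 23 25 24
f 24 25 26
f 24 26 18
f 25 15 27
f 25 27 26
f 26 27 28
f 26 28 18
f 27 15 29
f 27 29 28
f 28 29 30
f 28 30 18
f 29 15 31
f 29 31 30
f 30 31 32
f 30 32 18
f 31 15 33
f 31 33 32
f 32 33 34
f 32 34 18
f 33 15 35
f 33 35 34
f 34 35 36
f 34 36 18
f 35 15 37
f 35 37 36
f 36 37 38
f 36 38 18
f 37 15 16
f 37 16 38
f 38 16 17
f 38 17 18



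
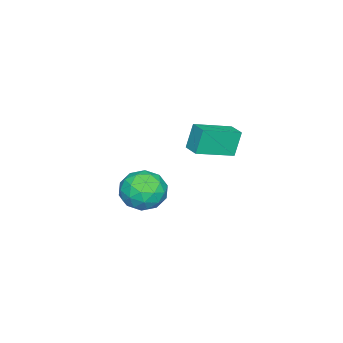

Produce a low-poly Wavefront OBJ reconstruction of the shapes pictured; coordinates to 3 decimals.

v -1.311 1.067 1.888
v -1.723 1.214 3.154
v -2.734 2.241 1.288
v -3.147 2.387 2.555
v -0.753 1.793 1.985
v -1.166 1.939 3.252
v -2.177 2.966 1.386
v -2.589 3.113 2.652
v -4.012 -1.457 -3.85
v -2.816 -1.568 -3.708
v -4.304 -2.752 -2.412
v -3.108 -2.863 -2.27
v -3.66 -1.832 -1.962
v -3.48 -1.032 -2.851
v -3.64 -3.288 -3.269
v -3.46 -2.488 -4.158
v -2.587 -2.7 -3.349
v -2.599 -1.8 -2.541
v -4.521 -2.52 -3.579
v -4.533 -1.62 -2.771
v -3.388 -1.399 -3.905
v -3.732 -2.921 -2.215
v -4.056 -2.315 -2.034
v -3.353 -2.381 -1.95
v -3.778 -1.084 -3.401
v -3.076 -1.149 -3.318
v -3.572 -1.304 -2.292
v -4.044 -3.171 -2.802
v -3.342 -3.236 -2.719
v -3.767 -1.939 -4.17
v -3.064 -2.005 -4.086
v -3.548 -3.016 -3.828
v -2.551 -2.13 -3.61
v -2.722 -2.891 -2.765
v -3.035 -3.14 -3.353
v -2.929 -2.67 -3.875
v -2.558 -1.601 -3.136
v -2.729 -2.362 -2.291
v -3.054 -1.756 -2.11
v -2.948 -1.286 -2.632
v -2.423 -2.266 -2.925
v -4.391 -1.958 -3.829
v -4.562 -2.719 -2.984
v -4.172 -3.034 -3.488
v -4.066 -2.564 -4.01
v -4.398 -1.429 -3.355
v -4.569 -2.19 -2.51
v -4.191 -1.65 -2.245
v -4.085 -1.18 -2.767
v -4.697 -2.054 -3.195
f 2 4 1
f 5 2 1
f 1 4 3
f 3 5 1
f 2 8 4
f 6 2 5
f 6 8 2
f 4 8 3
f 7 5 3
f 3 8 7
f 7 6 5
f 8 6 7
f 9 46 25
f 46 20 49
f 25 49 14
f 46 49 25
f 9 25 21
f 25 14 26
f 21 26 10
f 25 26 21
f 9 21 30
f 21 10 31
f 30 31 16
f 21 31 30
f 9 30 42
f 30 16 45
f 42 45 19
f 30 45 42
f 9 42 46
f 42 19 50
f 46 50 20
f 42 50 46
f 10 26 37
f 26 14 40
f 37 40 18
f 26 40 37
f 14 49 27
f 49 20 48
f 27 48 13
f 49 48 27
f 20 50 47
f 50 19 43
f 47 43 11
f 50 43 47
f 19 45 44
f 45 16 32
f 44 32 15
f 45 32 44
f 16 31 36
f 31 10 33
f 36 33 17
f 31 33 36
f 12 38 24
f 38 18 39
f 24 39 13
f 38 39 24
f 12 24 22
f 24 13 23
f 22 23 11
f 24 23 22
f 12 22 29
f 22 11 28
f 29 28 15
f 22 28 29
f 12 29 34
f 29 15 35
f 34 35 17
f 29 35 34
f 12 34 38
f 34 17 41
f 38 41 18
f 34 41 38
f 13 39 27
f 39 18 40
f 27 40 14
f 39 40 27
f 11 23 47
f 23 13 48
f 47 48 20
f 23 48 47
f 15 28 44
f 28 11 43
f 44 43 19
f 28 43 44
f 17 35 36
f 35 15 32
f 36 32 16
f 35 32 36
f 18 41 37
f 41 17 33
f 37 33 10
f 41 33 37



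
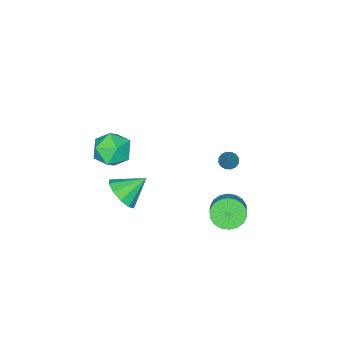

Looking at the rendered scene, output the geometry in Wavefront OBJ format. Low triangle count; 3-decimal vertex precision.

v 2.036 -1.796 2.045
v 2.766 -1.078 2.363
v 2.954 -3.062 2.797
v 3.684 -2.344 3.115
v 2.704 -2.341 3.551
v 2.137 -1.559 3.086
v 3.583 -2.581 2.074
v 3.016 -1.799 1.609
v 3.722 -1.563 2.381
v 3.179 -1.415 3.294
v 2.541 -2.725 1.866
v 1.998 -2.577 2.779
v -3.997 -0.609 -2.573
v -3.541 -0.725 -2.816
v -3.143 -0.031 -1.247
v -3.598 -0.468 -2.892
v -3.762 -0.248 -2.882
v -3.989 -0.125 -2.789
v -4.219 -0.132 -2.638
v -4.388 -0.267 -2.47
v -4.453 -0.493 -2.33
v -4.396 -0.751 -2.254
v -4.232 -0.97 -2.264
v -4.005 -1.093 -2.357
v -3.776 -1.086 -2.507
v -3.606 -0.952 -2.676
v 0.773 -3.543 -3.748
v 1.156 -4.047 -2.923
v -0.353 -2.897 -2.832
v 1.451 -3.477 -2.962
v 1.487 -2.933 -3.302
v 1.251 -2.621 -3.812
v 0.832 -2.662 -4.298
v 0.391 -3.04 -4.574
v 0.096 -3.609 -4.535
v 0.06 -4.154 -4.195
v 0.296 -4.465 -3.685
v 0.715 -4.424 -3.199
v -1.735 1.335 -3.538
v -1.212 0.586 -3.428
v -0.542 1.136 -2.871
v -1.065 1.885 -2.982
v -1.062 0.752 -3.772
v -0.393 1.302 -3.215
v -1.046 1.033 -4.069
v -0.377 1.583 -3.512
v -1.167 1.374 -4.261
v -0.497 1.924 -3.704
v -1.399 1.708 -4.31
v -0.73 2.257 -3.753
v -1.699 1.967 -4.206
v -1.029 2.517 -3.649
v -2.005 2.101 -3.97
v -1.335 2.651 -3.413
v -2.258 2.084 -3.649
v -1.588 2.634 -3.092
v -2.407 1.918 -3.305
v -1.738 2.468 -2.748
v -2.423 1.637 -3.008
v -1.754 2.187 -2.451
v -2.303 1.296 -2.816
v -1.633 1.846 -2.259
v -2.07 0.963 -2.767
v -1.401 1.512 -2.21
v -1.771 0.703 -2.871
v -1.101 1.253 -2.314
v -1.465 0.569 -3.107
v -0.795 1.119 -2.55
f 1 12 6
f 1 6 2
f 1 2 8
f 1 8 11
f 1 11 12
f 2 6 10
f 6 12 5
f 12 11 3
f 11 8 7
f 8 2 9
f 4 10 5
f 4 5 3
f 4 3 7
f 4 7 9
f 4 9 10
f 5 10 6
f 3 5 12
f 7 3 11
f 9 7 8
f 10 9 2
f 14 13 16
f 14 16 15
f 16 13 17
f 16 17 15
f 17 13 18
f 17 18 15
f 18 13 19
f 18 19 15
f 19 13 20
f 19 20 15
f 20 13 21
f 20 21 15
f 21 13 22
f 21 22 15
f 22 13 23
f 22 23 15
f 23 13 24
f 23 24 15
f 24 13 25
f 24 25 15
f 25 13 26
f 25 26 15
f 26 13 14
f 26 14 15
f 28 27 30
f 28 30 29
f 30 27 31
f 30 31 29
f 31 27 32
f 31 32 29
f 32 27 33
f 32 33 29
f 33 27 34
f 33 34 29
f 34 27 35
f 34 35 29
f 35 27 36
f 35 36 29
f 36 27 37
f 36 37 29
f 37 27 38
f 37 38 29
f 38 27 28
f 38 28 29
f 40 39 43
f 40 43 41
f 41 43 44
f 41 44 42
f 43 39 45
f 43 45 44
f 44 45 46
f 44 46 42
f 45 39 47
f 45 47 46
f 46 47 48
f 46 48 42
f 47 39 49
f 47 49 48
f 48 49 50
f 48 50 42
f 49 39 51
f 49 51 50
f 50 51 52
f 50 52 42
f 51 39 53
f 51 53 52
f 52 53 54
f 52 54 42
f 53 39 55
f 53 55 54
f 54 55 56
f 54 56 42
f 55 39 57
f 55 57 56
f 56 57 58
f 56 58 42
f 57 39 59
f 57 59 58
f 58 59 60
f 58 60 42
f 59 39 61
f 59 61 60
f 60 61 62
f 60 62 42
f 61 39 63
f 61 63 62
f 62 63 64
f 62 64 42
f 63 39 65
f 63 65 64
f 64 65 66
f 64 66 42
f 65 39 67
f 65 67 66
f 66 67 68
f 66 68 42
f 67 39 40
f 67 40 68
f 68 40 41
f 68 41 42



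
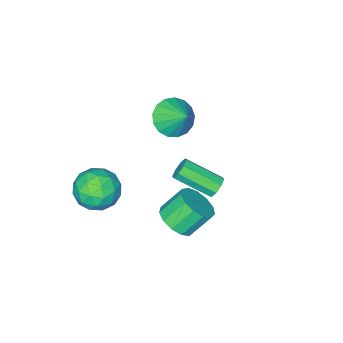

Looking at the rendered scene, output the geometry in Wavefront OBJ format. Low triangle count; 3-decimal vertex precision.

v 3.049 -1.226 0.424
v 4.161 -0.997 0.393
v 3.359 -2.843 -0.393
v 4.471 -2.614 -0.424
v 3.961 -2.815 0.57
v 3.769 -1.816 1.075
v 3.751 -2.024 -1.075
v 3.559 -1.025 -0.57
v 4.595 -1.49 -0.534
v 4.724 -1.979 0.483
v 2.796 -1.861 -0.483
v 2.925 -2.35 0.534
v 3.578 -0.97 0.48
v 3.942 -2.87 -0.48
v 3.642 -2.988 0.104
v 4.296 -2.854 0.086
v 3.348 -1.451 0.881
v 4.001 -1.317 0.863
v 3.883 -2.385 0.967
v 3.519 -2.523 -0.863
v 4.172 -2.389 -0.881
v 3.224 -0.986 -0.086
v 3.878 -0.852 -0.104
v 3.637 -1.455 -0.967
v 4.486 -1.125 -0.083
v 4.668 -2.075 -0.563
v 4.245 -1.728 -0.946
v 4.133 -1.141 -0.649
v 4.563 -1.413 0.514
v 4.745 -2.363 0.034
v 4.445 -2.481 0.619
v 4.332 -1.894 0.916
v 4.817 -1.702 -0.03
v 2.775 -1.477 -0.034
v 2.957 -2.427 -0.514
v 3.188 -1.946 -0.916
v 3.075 -1.359 -0.619
v 2.852 -1.765 0.563
v 3.034 -2.715 0.083
v 3.387 -2.699 0.649
v 3.275 -2.112 0.946
v 2.703 -2.138 0.03
v -0.91 -2.131 1.74
v 0.09 -2.362 1.83
v -0.75 -1.069 2.7
v 0.078 -2.03 1.465
v -0.161 -1.722 1.163
v -0.571 -1.507 0.994
v -1.059 -1.435 0.995
v -1.512 -1.523 1.167
v -1.828 -1.75 1.471
v -1.933 -2.064 1.836
v -1.804 -2.393 2.179
v -1.47 -2.663 2.422
v -1.007 -2.81 2.508
v -0.523 -2.802 2.419
v -0.127 -2.64 2.174
v 2.158 3.744 3.508
v 2.45 3.638 3.066
v 3.274 2.291 3.93
v 2.982 2.396 4.372
v 2.634 3.911 3.316
v 3.458 2.564 4.18
v 2.539 4.086 3.678
v 3.363 2.739 4.542
v 2.221 4.06 3.941
v 3.045 2.713 4.805
v 1.866 3.849 3.95
v 2.69 2.502 4.814
v 1.682 3.576 3.7
v 2.506 2.229 4.564
v 1.777 3.401 3.338
v 2.601 2.054 4.202
v 2.095 3.427 3.075
v 2.919 2.08 3.939
v 3.232 2.485 0.902
v 3.697 3.278 0.934
v 2.892 3.709 1.969
v 2.428 2.915 1.938
v 3.307 3.35 0.6
v 2.502 3.781 1.635
v 2.893 3.148 0.363
v 2.088 3.578 1.398
v 2.587 2.735 0.297
v 1.782 3.165 1.332
v 2.486 2.242 0.423
v 1.681 2.673 1.458
v 2.622 1.827 0.701
v 1.817 2.257 1.736
v 2.951 1.62 1.044
v 2.147 2.051 2.079
v 3.37 1.688 1.341
v 2.566 2.119 2.376
v 3.746 2.009 1.499
v 2.941 2.439 2.535
v 3.958 2.481 1.468
v 3.153 2.911 2.503
v 3.94 2.954 1.257
v 3.135 3.384 2.292
f 1 38 17
f 38 12 41
f 17 41 6
f 38 41 17
f 1 17 13
f 17 6 18
f 13 18 2
f 17 18 13
f 1 13 22
f 13 2 23
f 22 23 8
f 13 23 22
f 1 22 34
f 22 8 37
f 34 37 11
f 22 37 34
f 1 34 38
f 34 11 42
f 38 42 12
f 34 42 38
f 2 18 29
f 18 6 32
f 29 32 10
f 18 32 29
f 6 41 19
f 41 12 40
f 19 40 5
f 41 40 19
f 12 42 39
f 42 11 35
f 39 35 3
f 42 35 39
f 11 37 36
f 37 8 24
f 36 24 7
f 37 24 36
f 8 23 28
f 23 2 25
f 28 25 9
f 23 25 28
f 4 30 16
f 30 10 31
f 16 31 5
f 30 31 16
f 4 16 14
f 16 5 15
f 14 15 3
f 16 15 14
f 4 14 21
f 14 3 20
f 21 20 7
f 14 20 21
f 4 21 26
f 21 7 27
f 26 27 9
f 21 27 26
f 4 26 30
f 26 9 33
f 30 33 10
f 26 33 30
f 5 31 19
f 31 10 32
f 19 32 6
f 31 32 19
f 3 15 39
f 15 5 40
f 39 40 12
f 15 40 39
f 7 20 36
f 20 3 35
f 36 35 11
f 20 35 36
f 9 27 28
f 27 7 24
f 28 24 8
f 27 24 28
f 10 33 29
f 33 9 25
f 29 25 2
f 33 25 29
f 44 43 46
f 44 46 45
f 46 43 47
f 46 47 45
f 47 43 48
f 47 48 45
f 48 43 49
f 48 49 45
f 49 43 50
f 49 50 45
f 50 43 51
f 50 51 45
f 51 43 52
f 51 52 45
f 52 43 53
f 52 53 45
f 53 43 54
f 53 54 45
f 54 43 55
f 54 55 45
f 55 43 56
f 55 56 45
f 56 43 57
f 56 57 45
f 57 43 44
f 57 44 45
f 59 58 62
f 59 62 60
f 60 62 63
f 60 63 61
f 62 58 64
f 62 64 63
f 63 64 65
f 63 65 61
f 64 58 66
f 64 66 65
f 65 66 67
f 65 67 61
f 66 58 68
f 66 68 67
f 67 68 69
f 67 69 61
f 68 58 70
f 68 70 69
f 69 70 71
f 69 71 61
f 70 58 72
f 70 72 71
f 71 72 73
f 71 73 61
f 72 58 74
f 72 74 73
f 73 74 75
f 73 75 61
f 74 58 59
f 74 59 75
f 75 59 60
f 75 60 61
f 77 76 80
f 77 80 78
f 78 80 81
f 78 81 79
f 80 76 82
f 80 82 81
f 81 82 83
f 81 83 79
f 82 76 84
f 82 84 83
f 83 84 85
f 83 85 79
f 84 76 86
f 84 86 85
f 85 86 87
f 85 87 79
f 86 76 88
f 86 88 87
f 87 88 89
f 87 89 79
f 88 76 90
f 88 90 89
f 89 90 91
f 89 91 79
f 90 76 92
f 90 92 91
f 91 92 93
f 91 93 79
f 92 76 94
f 92 94 93
f 93 94 95
f 93 95 79
f 94 76 96
f 94 96 95
f 95 96 97
f 95 97 79
f 96 76 98
f 96 98 97
f 97 98 99
f 97 99 79
f 98 76 77
f 98 77 99
f 99 77 78
f 99 78 79



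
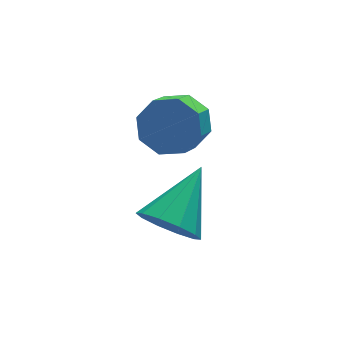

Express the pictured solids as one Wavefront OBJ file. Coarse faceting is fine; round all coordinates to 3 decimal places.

v -1.316 -0.092 -0.257
v -0.703 -0.632 -0.332
v -1.212 -1.289 0.242
v -1.824 -0.748 0.317
v -0.631 -0.254 0.164
v -1.14 -0.911 0.738
v -0.959 0.219 0.413
v -1.468 -0.438 0.987
v -1.497 0.51 0.27
v -2.005 -0.147 0.844
v -1.928 0.449 -0.182
v -2.437 -0.208 0.392
v -2 0.071 -0.678
v -2.509 -0.586 -0.104
v -1.672 -0.402 -0.927
v -2.181 -1.059 -0.353
v -1.135 -0.693 -0.784
v -1.643 -1.35 -0.21
v -2.548 -2.721 -1.422
v -2.139 -3.412 -1.213
v -1.372 -1.739 -0.478
v -1.937 -3.235 -1.649
v -1.968 -2.861 -1.999
v -2.221 -2.434 -2.129
v -2.599 -2.117 -1.988
v -2.957 -2.03 -1.631
v -3.159 -2.208 -1.195
v -3.128 -2.582 -0.845
v -2.875 -3.009 -0.715
v -2.497 -3.326 -0.856
f 2 1 5
f 2 5 3
f 3 5 6
f 3 6 4
f 5 1 7
f 5 7 6
f 6 7 8
f 6 8 4
f 7 1 9
f 7 9 8
f 8 9 10
f 8 10 4
f 9 1 11
f 9 11 10
f 10 11 12
f 10 12 4
f 11 1 13
f 11 13 12
f 12 13 14
f 12 14 4
f 13 1 15
f 13 15 14
f 14 15 16
f 14 16 4
f 15 1 17
f 15 17 16
f 16 17 18
f 16 18 4
f 17 1 2
f 17 2 18
f 18 2 3
f 18 3 4
f 20 19 22
f 20 22 21
f 22 19 23
f 22 23 21
f 23 19 24
f 23 24 21
f 24 19 25
f 24 25 21
f 25 19 26
f 25 26 21
f 26 19 27
f 26 27 21
f 27 19 28
f 27 28 21
f 28 19 29
f 28 29 21
f 29 19 30
f 29 30 21
f 30 19 20
f 30 20 21



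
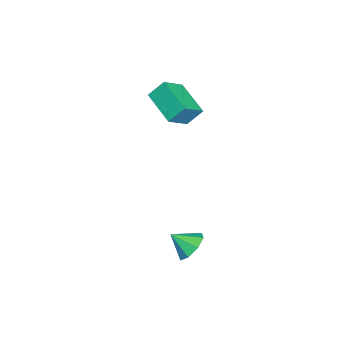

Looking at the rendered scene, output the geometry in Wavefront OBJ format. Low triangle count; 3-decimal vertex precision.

v -3.279 1.539 3.266
v -3.486 2.146 3.994
v -2.13 2.643 2.673
v -2.337 3.25 3.401
v -2.383 0.99 3.979
v -2.59 1.597 4.707
v -1.234 2.094 3.386
v -1.441 2.701 4.114
v 2.076 3.762 -1.281
v 2.574 4.138 -0.848
v 2.124 2.958 -0.639
v 2.023 4.233 -0.688
v 1.503 4.052 -0.875
v 1.319 3.701 -1.301
v 1.578 3.385 -1.715
v 2.129 3.29 -1.875
v 2.649 3.471 -1.687
v 2.834 3.822 -1.262
f 2 4 1
f 5 2 1
f 1 4 3
f 3 5 1
f 2 8 4
f 6 2 5
f 6 8 2
f 4 8 3
f 7 5 3
f 3 8 7
f 7 6 5
f 8 6 7
f 10 9 12
f 10 12 11
f 12 9 13
f 12 13 11
f 13 9 14
f 13 14 11
f 14 9 15
f 14 15 11
f 15 9 16
f 15 16 11
f 16 9 17
f 16 17 11
f 17 9 18
f 17 18 11
f 18 9 10
f 18 10 11



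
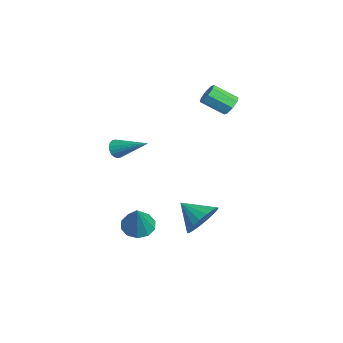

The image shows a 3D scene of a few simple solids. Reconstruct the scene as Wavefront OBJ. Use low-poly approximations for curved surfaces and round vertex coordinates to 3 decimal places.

v 0.912 -1.363 -3.252
v 1.614 -1.528 -3.682
v 1.888 -1.597 -1.568
v 1.593 -1.016 -3.599
v 1.312 -0.637 -3.383
v 0.878 -0.535 -3.117
v 0.457 -0.749 -2.902
v 0.209 -1.198 -2.821
v 0.23 -1.71 -2.904
v 0.511 -2.09 -3.12
v 0.945 -2.192 -3.386
v 1.366 -1.977 -3.601
v 0.526 -2.271 1.865
v 0.875 -2.295 1.454
v 1.614 -1.009 2.715
v 0.724 -2.12 1.386
v 0.535 -1.975 1.414
v 0.343 -1.889 1.531
v 0.188 -1.878 1.714
v 0.1 -1.946 1.927
v 0.096 -2.078 2.128
v 0.178 -2.248 2.277
v 0.328 -2.423 2.344
v 0.518 -2.568 2.317
v 0.709 -2.654 2.2
v 0.864 -2.664 2.017
v 0.953 -2.597 1.803
v 0.956 -2.465 1.603
v -3.084 4.056 1.985
v -2.593 3.736 1.783
v -3.005 2.604 2.572
v -3.496 2.924 2.775
v -2.5 3.979 2.179
v -2.912 2.847 2.969
v -2.749 4.267 2.463
v -3.161 3.135 3.252
v -3.194 4.431 2.466
v -3.606 3.3 3.256
v -3.575 4.376 2.188
v -3.987 3.244 2.977
v -3.668 4.133 1.791
v -4.08 3.001 2.581
v -3.419 3.845 1.508
v -3.831 2.713 2.297
v -2.974 3.68 1.504
v -3.386 2.549 2.294
v 0.223 1.918 -3.842
v 0.871 1.084 -4.016
v -0.723 1.022 -3.078
v 1.035 1.261 -3.606
v 1.037 1.569 -3.242
v 0.879 1.945 -2.997
v 0.591 2.316 -2.919
v 0.23 2.608 -3.024
v -0.133 2.763 -3.291
v -0.425 2.751 -3.667
v -0.588 2.574 -4.078
v -0.591 2.267 -4.441
v -0.433 1.891 -4.687
v -0.144 1.52 -4.764
v 0.217 1.228 -4.659
v 0.579 1.072 -4.392
f 2 1 4
f 2 4 3
f 4 1 5
f 4 5 3
f 5 1 6
f 5 6 3
f 6 1 7
f 6 7 3
f 7 1 8
f 7 8 3
f 8 1 9
f 8 9 3
f 9 1 10
f 9 10 3
f 10 1 11
f 10 11 3
f 11 1 12
f 11 12 3
f 12 1 2
f 12 2 3
f 14 13 16
f 14 16 15
f 16 13 17
f 16 17 15
f 17 13 18
f 17 18 15
f 18 13 19
f 18 19 15
f 19 13 20
f 19 20 15
f 20 13 21
f 20 21 15
f 21 13 22
f 21 22 15
f 22 13 23
f 22 23 15
f 23 13 24
f 23 24 15
f 24 13 25
f 24 25 15
f 25 13 26
f 25 26 15
f 26 13 27
f 26 27 15
f 27 13 28
f 27 28 15
f 28 13 14
f 28 14 15
f 30 29 33
f 30 33 31
f 31 33 34
f 31 34 32
f 33 29 35
f 33 35 34
f 34 35 36
f 34 36 32
f 35 29 37
f 35 37 36
f 36 37 38
f 36 38 32
f 37 29 39
f 37 39 38
f 38 39 40
f 38 40 32
f 39 29 41
f 39 41 40
f 40 41 42
f 40 42 32
f 41 29 43
f 41 43 42
f 42 43 44
f 42 44 32
f 43 29 45
f 43 45 44
f 44 45 46
f 44 46 32
f 45 29 30
f 45 30 46
f 46 30 31
f 46 31 32
f 48 47 50
f 48 50 49
f 50 47 51
f 50 51 49
f 51 47 52
f 51 52 49
f 52 47 53
f 52 53 49
f 53 47 54
f 53 54 49
f 54 47 55
f 54 55 49
f 55 47 56
f 55 56 49
f 56 47 57
f 56 57 49
f 57 47 58
f 57 58 49
f 58 47 59
f 58 59 49
f 59 47 60
f 59 60 49
f 60 47 61
f 60 61 49
f 61 47 62
f 61 62 49
f 62 47 48
f 62 48 49



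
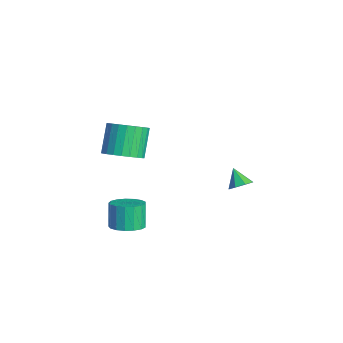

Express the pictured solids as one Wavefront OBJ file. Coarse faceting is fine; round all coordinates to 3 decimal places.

v -0.66 3.091 0.51
v -0.303 2.673 0.797
v -1.36 2.989 1.23
v -0.217 3.117 0.943
v -0.391 3.545 0.836
v -0.722 3.707 0.537
v -1.017 3.509 0.222
v -1.102 3.066 0.076
v -0.929 2.637 0.184
v -0.598 2.475 0.483
v -1.672 -2.093 3.232
v -0.972 -2.373 3.81
v -1.807 -1.827 5.086
v -2.508 -1.547 4.508
v -0.867 -2.026 3.731
v -1.702 -1.48 5.007
v -0.884 -1.69 3.576
v -1.719 -1.144 4.852
v -1.021 -1.415 3.368
v -1.856 -0.869 4.644
v -1.257 -1.243 3.14
v -2.093 -0.697 4.416
v -1.557 -1.201 2.926
v -2.392 -0.655 4.202
v -1.874 -1.294 2.758
v -2.709 -0.749 4.035
v -2.16 -1.509 2.663
v -2.996 -0.964 3.939
v -2.373 -1.813 2.654
v -3.208 -1.267 3.93
v -2.478 -2.16 2.733
v -3.313 -1.614 4.009
v -2.461 -2.496 2.888
v -3.296 -1.95 4.164
v -2.324 -2.771 3.096
v -3.159 -2.225 4.372
v -2.087 -2.943 3.324
v -2.923 -2.397 4.6
v -1.788 -2.985 3.538
v -2.623 -2.439 4.814
v -1.471 -2.891 3.705
v -2.306 -2.346 4.982
v -1.184 -2.676 3.801
v -2.02 -2.131 5.077
v 1.084 -2.841 0.797
v 1.738 -3.164 1.126
v 1.249 -2.982 2.273
v 0.596 -2.659 1.943
v 1.822 -2.791 1.103
v 1.333 -2.609 2.25
v 1.737 -2.43 1.009
v 1.248 -2.247 2.156
v 1.502 -2.163 0.867
v 1.014 -1.98 2.014
v 1.172 -2.051 0.708
v 0.683 -1.868 1.855
v 0.822 -2.12 0.57
v 0.333 -1.938 1.717
v 0.532 -2.355 0.484
v 0.043 -2.172 1.631
v 0.368 -2.701 0.469
v -0.121 -2.518 1.616
v 0.369 -3.079 0.529
v -0.12 -2.896 1.676
v 0.533 -3.403 0.651
v 0.044 -3.22 1.798
v 0.824 -3.598 0.806
v 0.335 -3.415 1.953
v 1.174 -3.619 0.959
v 0.686 -3.437 2.106
v 1.504 -3.463 1.074
v 1.015 -3.281 2.221
f 2 1 4
f 2 4 3
f 4 1 5
f 4 5 3
f 5 1 6
f 5 6 3
f 6 1 7
f 6 7 3
f 7 1 8
f 7 8 3
f 8 1 9
f 8 9 3
f 9 1 10
f 9 10 3
f 10 1 2
f 10 2 3
f 12 11 15
f 12 15 13
f 13 15 16
f 13 16 14
f 15 11 17
f 15 17 16
f 16 17 18
f 16 18 14
f 17 11 19
f 17 19 18
f 18 19 20
f 18 20 14
f 19 11 21
f 19 21 20
f 20 21 22
f 20 22 14
f 21 11 23
f 21 23 22
f 22 23 24
f 22 24 14
f 23 11 25
f 23 25 24
f 24 25 26
f 24 26 14
f 25 11 27
f 25 27 26
f 26 27 28
f 26 28 14
f 27 11 29
f 27 29 28
f 28 29 30
f 28 30 14
f 29 11 31
f 29 31 30
f 30 31 32
f 30 32 14
f 31 11 33
f 31 33 32
f 32 33 34
f 32 34 14
f 33 11 35
f 33 35 34
f 34 35 36
f 34 36 14
f 35 11 37
f 35 37 36
f 36 37 38
f 36 38 14
f 37 11 39
f 37 39 38
f 38 39 40
f 38 40 14
f 39 11 41
f 39 41 40
f 40 41 42
f 40 42 14
f 41 11 43
f 41 43 42
f 42 43 44
f 42 44 14
f 43 11 12
f 43 12 44
f 44 12 13
f 44 13 14
f 46 45 49
f 46 49 47
f 47 49 50
f 47 50 48
f 49 45 51
f 49 51 50
f 50 51 52
f 50 52 48
f 51 45 53
f 51 53 52
f 52 53 54
f 52 54 48
f 53 45 55
f 53 55 54
f 54 55 56
f 54 56 48
f 55 45 57
f 55 57 56
f 56 57 58
f 56 58 48
f 57 45 59
f 57 59 58
f 58 59 60
f 58 60 48
f 59 45 61
f 59 61 60
f 60 61 62
f 60 62 48
f 61 45 63
f 61 63 62
f 62 63 64
f 62 64 48
f 63 45 65
f 63 65 64
f 64 65 66
f 64 66 48
f 65 45 67
f 65 67 66
f 66 67 68
f 66 68 48
f 67 45 69
f 67 69 68
f 68 69 70
f 68 70 48
f 69 45 71
f 69 71 70
f 70 71 72
f 70 72 48
f 71 45 46
f 71 46 72
f 72 46 47
f 72 47 48



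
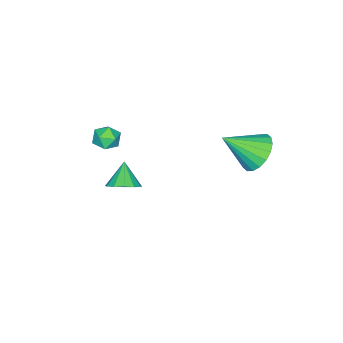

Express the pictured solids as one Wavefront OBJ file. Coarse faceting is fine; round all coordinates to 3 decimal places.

v -1.908 3.466 1.903
v -1.141 4.075 1.879
v -0.992 2.354 2.997
v -1.371 4.222 2.22
v -1.707 4.218 2.498
v -2.083 4.066 2.658
v -2.424 3.795 2.668
v -2.663 3.459 2.527
v -2.753 3.124 2.262
v -2.676 2.857 1.926
v -2.446 2.711 1.585
v -2.11 2.714 1.307
v -1.734 2.867 1.147
v -1.392 3.138 1.137
v -1.153 3.474 1.278
v -1.063 3.808 1.543
v 2.419 -0.423 4.089
v 2.797 -0.663 3.63
v 1.783 -1.237 3.99
v 2.161 -1.477 3.531
v 2.366 -1.458 4.138
v 2.759 -0.955 4.199
v 1.821 -0.945 3.421
v 2.214 -0.442 3.482
v 2.427 -0.985 3.217
v 2.765 -1.303 3.66
v 1.815 -0.597 3.96
v 2.153 -0.915 4.403
v -0.02 -1.859 -1.765
v 0.607 -1.902 -1.304
v -0.72 -2.301 -0.855
v 0.435 -1.502 -1.242
v 0.119 -1.216 -1.346
v -0.242 -1.134 -1.584
v -0.532 -1.282 -1.879
v -0.66 -1.613 -2.138
v -0.584 -2.023 -2.278
v -0.33 -2.381 -2.256
v 0.023 -2.573 -2.078
v 0.362 -2.538 -1.8
v 0.58 -2.288 -1.512
f 2 1 4
f 2 4 3
f 4 1 5
f 4 5 3
f 5 1 6
f 5 6 3
f 6 1 7
f 6 7 3
f 7 1 8
f 7 8 3
f 8 1 9
f 8 9 3
f 9 1 10
f 9 10 3
f 10 1 11
f 10 11 3
f 11 1 12
f 11 12 3
f 12 1 13
f 12 13 3
f 13 1 14
f 13 14 3
f 14 1 15
f 14 15 3
f 15 1 16
f 15 16 3
f 16 1 2
f 16 2 3
f 17 28 22
f 17 22 18
f 17 18 24
f 17 24 27
f 17 27 28
f 18 22 26
f 22 28 21
f 28 27 19
f 27 24 23
f 24 18 25
f 20 26 21
f 20 21 19
f 20 19 23
f 20 23 25
f 20 25 26
f 21 26 22
f 19 21 28
f 23 19 27
f 25 23 24
f 26 25 18
f 30 29 32
f 30 32 31
f 32 29 33
f 32 33 31
f 33 29 34
f 33 34 31
f 34 29 35
f 34 35 31
f 35 29 36
f 35 36 31
f 36 29 37
f 36 37 31
f 37 29 38
f 37 38 31
f 38 29 39
f 38 39 31
f 39 29 40
f 39 40 31
f 40 29 41
f 40 41 31
f 41 29 30
f 41 30 31



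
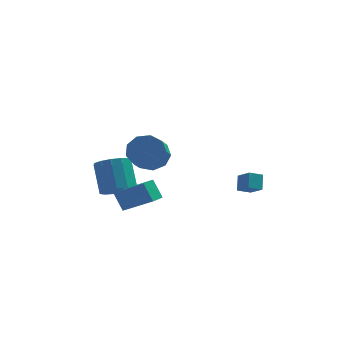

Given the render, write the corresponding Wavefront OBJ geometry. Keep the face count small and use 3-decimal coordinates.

v -2.728 -1.326 -3.907
v -3.201 -0.838 -2.881
v -2.254 -0.498 -4.082
v -2.727 -0.011 -3.056
v -1.193 -1.989 -2.884
v -1.666 -1.502 -1.858
v -0.719 -1.162 -3.059
v -1.192 -0.674 -2.033
v 3.571 -2.069 -1.897
v 3.636 -1.43 -1.17
v 3.041 -1.339 -2.491
v 3.105 -0.7 -1.764
v 4.275 -1.8 -2.196
v 4.339 -1.161 -1.469
v 3.744 -1.07 -2.79
v 3.809 -0.431 -2.063
v -1.288 0.748 -0.924
v -0.454 0.988 -0.351
v -0.718 -0.587 0.696
v -1.552 -0.828 0.124
v -1.037 1.277 -0.064
v -1.302 -0.298 0.983
v -1.738 1.318 -0.18
v -2.002 -0.257 0.868
v -2.228 1.092 -0.643
v -2.493 -0.483 0.404
v -2.278 0.705 -1.238
v -2.543 -0.87 -0.19
v -1.865 0.338 -1.686
v -2.129 -1.237 -0.638
v -1.182 0.162 -1.777
v -1.446 -1.413 -0.729
v -0.548 0.261 -1.469
v -0.812 -1.314 -0.421
v -0.26 0.587 -0.906
v -0.525 -0.988 0.142
v -3.002 2.357 -4.436
v -2 2.526 -4.352
v -2.336 3.732 -2.779
v -3.338 3.563 -2.864
v -2.203 2.931 -4.706
v -2.539 4.137 -3.133
v -2.66 3.153 -4.974
v -2.996 4.359 -3.401
v -3.225 3.123 -5.072
v -3.561 4.329 -3.499
v -3.72 2.85 -4.967
v -4.056 4.056 -3.395
v -3.987 2.42 -4.695
v -4.323 3.626 -3.122
v -3.941 1.97 -4.34
v -4.277 3.176 -2.767
v -3.597 1.643 -4.016
v -3.933 2.849 -2.443
v -3.064 1.543 -3.825
v -3.4 2.749 -2.253
v -2.512 1.701 -3.828
v -2.847 2.907 -2.256
v -2.115 2.068 -4.025
v -2.451 3.274 -2.452
f 2 4 1
f 5 2 1
f 1 4 3
f 3 5 1
f 2 8 4
f 6 2 5
f 6 8 2
f 4 8 3
f 7 5 3
f 3 8 7
f 7 6 5
f 8 6 7
f 10 12 9
f 13 10 9
f 9 12 11
f 11 13 9
f 10 16 12
f 14 10 13
f 14 16 10
f 12 16 11
f 15 13 11
f 11 16 15
f 15 14 13
f 16 14 15
f 18 17 21
f 18 21 19
f 19 21 22
f 19 22 20
f 21 17 23
f 21 23 22
f 22 23 24
f 22 24 20
f 23 17 25
f 23 25 24
f 24 25 26
f 24 26 20
f 25 17 27
f 25 27 26
f 26 27 28
f 26 28 20
f 27 17 29
f 27 29 28
f 28 29 30
f 28 30 20
f 29 17 31
f 29 31 30
f 30 31 32
f 30 32 20
f 31 17 33
f 31 33 32
f 32 33 34
f 32 34 20
f 33 17 35
f 33 35 34
f 34 35 36
f 34 36 20
f 35 17 18
f 35 18 36
f 36 18 19
f 36 19 20
f 38 37 41
f 38 41 39
f 39 41 42
f 39 42 40
f 41 37 43
f 41 43 42
f 42 43 44
f 42 44 40
f 43 37 45
f 43 45 44
f 44 45 46
f 44 46 40
f 45 37 47
f 45 47 46
f 46 47 48
f 46 48 40
f 47 37 49
f 47 49 48
f 48 49 50
f 48 50 40
f 49 37 51
f 49 51 50
f 50 51 52
f 50 52 40
f 51 37 53
f 51 53 52
f 52 53 54
f 52 54 40
f 53 37 55
f 53 55 54
f 54 55 56
f 54 56 40
f 55 37 57
f 55 57 56
f 56 57 58
f 56 58 40
f 57 37 59
f 57 59 58
f 58 59 60
f 58 60 40
f 59 37 38
f 59 38 60
f 60 38 39
f 60 39 40



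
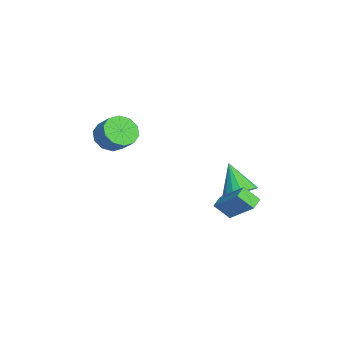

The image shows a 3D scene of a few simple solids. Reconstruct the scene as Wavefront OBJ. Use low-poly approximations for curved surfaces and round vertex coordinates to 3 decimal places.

v -0.394 -4.257 2.669
v 0.395 -4.668 2.151
v 1.204 -4.074 2.913
v 0.414 -3.663 3.431
v 0.247 -4.113 1.876
v 1.056 -3.519 2.638
v -0.146 -3.614 1.904
v 0.663 -3.02 2.666
v -0.634 -3.359 2.224
v 0.175 -2.766 2.986
v -1.031 -3.448 2.714
v -0.222 -2.854 3.476
v -1.184 -3.846 3.187
v -0.375 -3.252 3.949
v -1.036 -4.401 3.462
v -0.227 -3.807 4.224
v -0.643 -4.9 3.434
v 0.166 -4.306 4.196
v -0.155 -5.154 3.114
v 0.654 -4.561 3.876
v 0.242 -5.066 2.624
v 1.051 -4.472 3.386
v -0.462 2.463 -1.442
v 0.39 2.503 -0.96
v -1.398 1.877 0.262
v 0.212 2.934 -0.91
v -0.121 3.257 -0.982
v -0.532 3.398 -1.159
v -0.927 3.325 -1.401
v -1.215 3.054 -1.652
v -1.331 2.647 -1.856
v -1.249 2.198 -1.964
v -0.986 1.81 -1.953
v -0.603 1.571 -1.825
v -0.188 1.537 -1.609
v 0.164 1.714 -1.355
v 0.373 2.063 -1.121
v 1.759 1.362 -0.734
v 2.832 2.517 0.496
v 1.829 2.19 -1.572
v 2.903 3.345 -0.342
v 2.457 1.015 -1.018
v 3.531 2.17 0.212
v 2.528 1.843 -1.856
v 3.601 2.998 -0.626
f 2 1 5
f 2 5 3
f 3 5 6
f 3 6 4
f 5 1 7
f 5 7 6
f 6 7 8
f 6 8 4
f 7 1 9
f 7 9 8
f 8 9 10
f 8 10 4
f 9 1 11
f 9 11 10
f 10 11 12
f 10 12 4
f 11 1 13
f 11 13 12
f 12 13 14
f 12 14 4
f 13 1 15
f 13 15 14
f 14 15 16
f 14 16 4
f 15 1 17
f 15 17 16
f 16 17 18
f 16 18 4
f 17 1 19
f 17 19 18
f 18 19 20
f 18 20 4
f 19 1 21
f 19 21 20
f 20 21 22
f 20 22 4
f 21 1 2
f 21 2 22
f 22 2 3
f 22 3 4
f 24 23 26
f 24 26 25
f 26 23 27
f 26 27 25
f 27 23 28
f 27 28 25
f 28 23 29
f 28 29 25
f 29 23 30
f 29 30 25
f 30 23 31
f 30 31 25
f 31 23 32
f 31 32 25
f 32 23 33
f 32 33 25
f 33 23 34
f 33 34 25
f 34 23 35
f 34 35 25
f 35 23 36
f 35 36 25
f 36 23 37
f 36 37 25
f 37 23 24
f 37 24 25
f 39 41 38
f 42 39 38
f 38 41 40
f 40 42 38
f 39 45 41
f 43 39 42
f 43 45 39
f 41 45 40
f 44 42 40
f 40 45 44
f 44 43 42
f 45 43 44

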